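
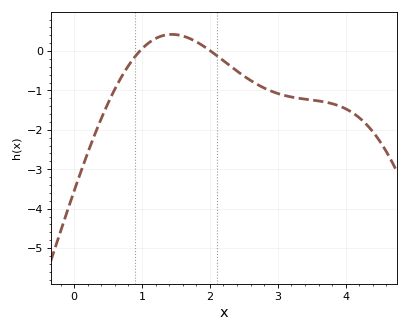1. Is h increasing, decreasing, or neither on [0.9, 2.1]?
neither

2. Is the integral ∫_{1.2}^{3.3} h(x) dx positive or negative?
negative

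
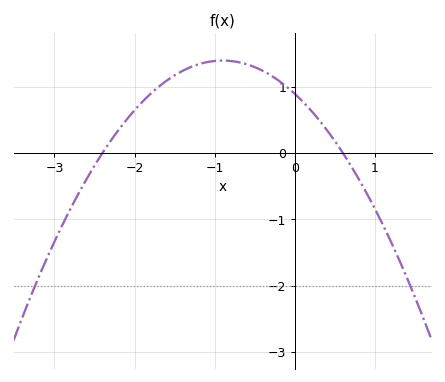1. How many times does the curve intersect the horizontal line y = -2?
2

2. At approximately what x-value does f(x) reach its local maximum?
-0.9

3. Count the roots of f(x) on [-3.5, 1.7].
2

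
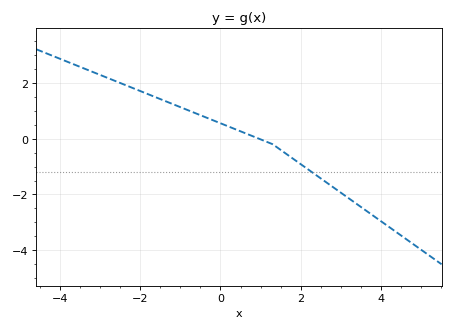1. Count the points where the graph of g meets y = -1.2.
1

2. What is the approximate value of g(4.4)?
-3.37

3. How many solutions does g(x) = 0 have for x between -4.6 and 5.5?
1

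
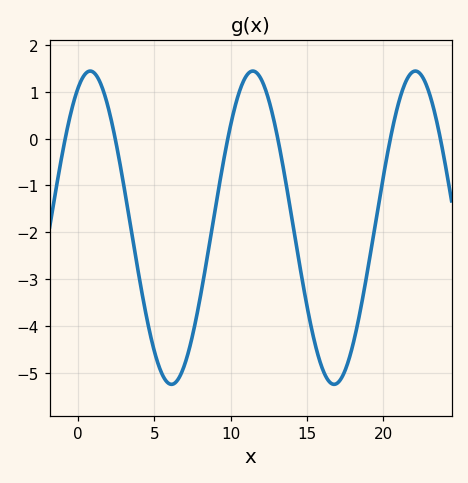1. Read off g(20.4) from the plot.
-0.1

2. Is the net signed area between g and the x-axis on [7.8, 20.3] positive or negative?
negative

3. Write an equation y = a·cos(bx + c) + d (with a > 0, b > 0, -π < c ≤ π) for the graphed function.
y = 3.34cos(0.59x - 0.47) - 1.9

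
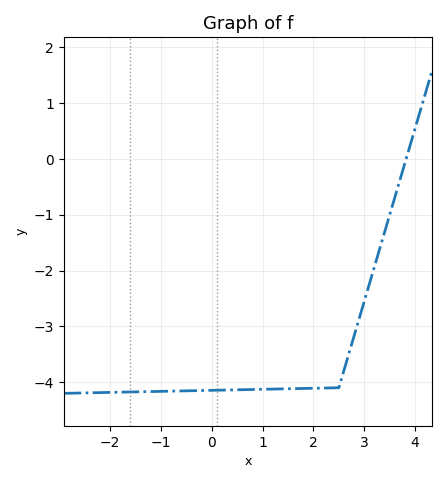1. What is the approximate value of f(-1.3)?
-4.17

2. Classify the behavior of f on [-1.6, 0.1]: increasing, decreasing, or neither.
increasing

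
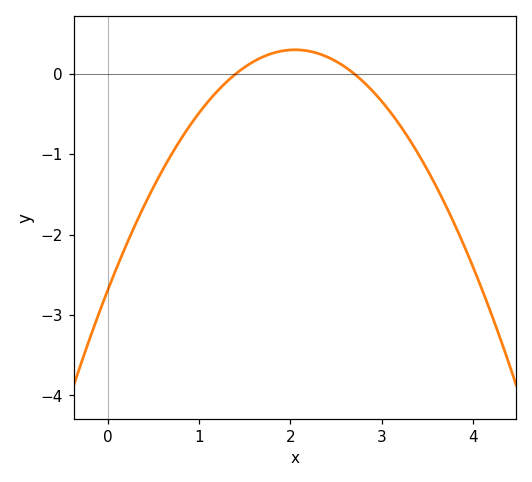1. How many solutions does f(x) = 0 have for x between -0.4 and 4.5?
2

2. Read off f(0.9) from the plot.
-0.6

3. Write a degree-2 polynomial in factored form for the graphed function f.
y = -0.71(x - 1.4)(x - 2.7)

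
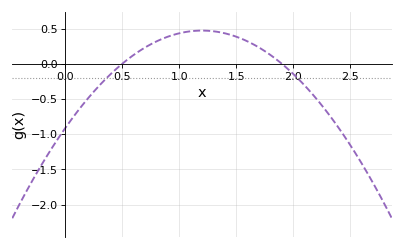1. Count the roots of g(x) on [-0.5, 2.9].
2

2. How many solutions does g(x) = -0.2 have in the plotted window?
2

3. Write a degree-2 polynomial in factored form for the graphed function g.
y = -0.96(x - 0.5)(x - 1.9)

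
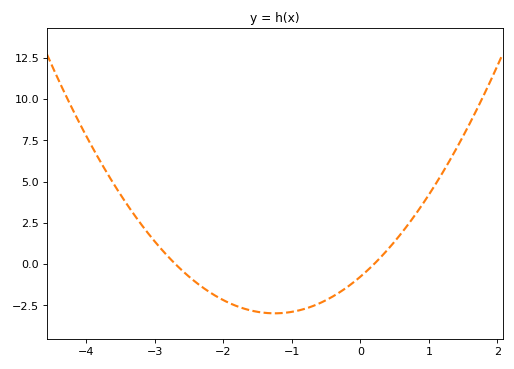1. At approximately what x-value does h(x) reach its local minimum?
-1.25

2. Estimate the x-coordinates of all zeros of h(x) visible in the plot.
-2.7, 0.2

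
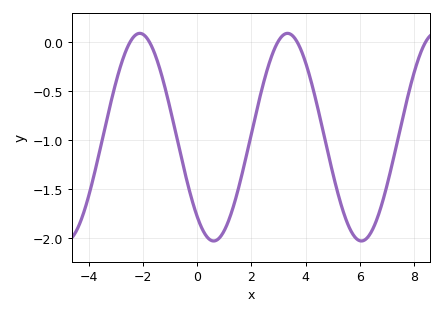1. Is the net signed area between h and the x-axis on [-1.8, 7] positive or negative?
negative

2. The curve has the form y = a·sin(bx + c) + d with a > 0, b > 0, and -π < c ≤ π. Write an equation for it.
y = 1.06sin(1.1x - 2.3) - 0.97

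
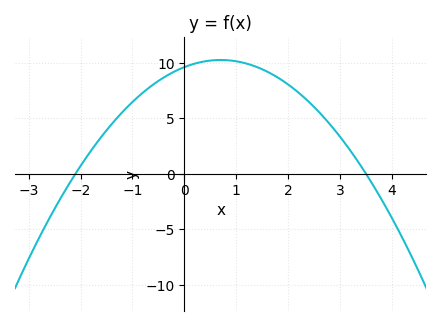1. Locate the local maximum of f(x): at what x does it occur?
0.7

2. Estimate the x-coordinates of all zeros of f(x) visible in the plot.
-2.1, 3.5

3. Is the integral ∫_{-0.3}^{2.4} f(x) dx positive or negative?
positive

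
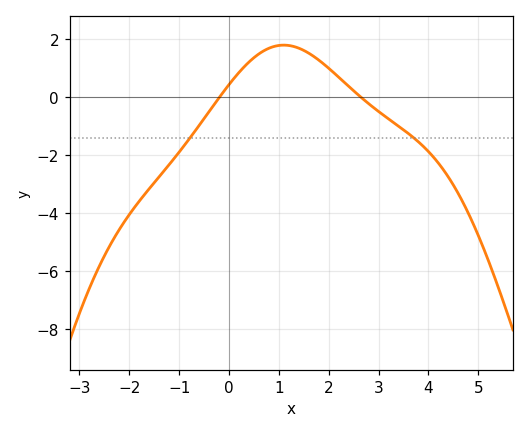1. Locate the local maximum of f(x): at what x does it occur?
1.1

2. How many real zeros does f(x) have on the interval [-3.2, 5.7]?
2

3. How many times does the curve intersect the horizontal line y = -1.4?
2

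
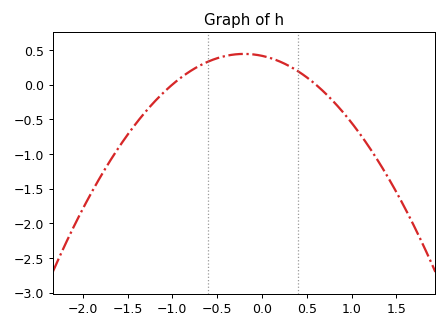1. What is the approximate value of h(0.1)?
0.4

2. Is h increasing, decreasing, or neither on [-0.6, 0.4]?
neither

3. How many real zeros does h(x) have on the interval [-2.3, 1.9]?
2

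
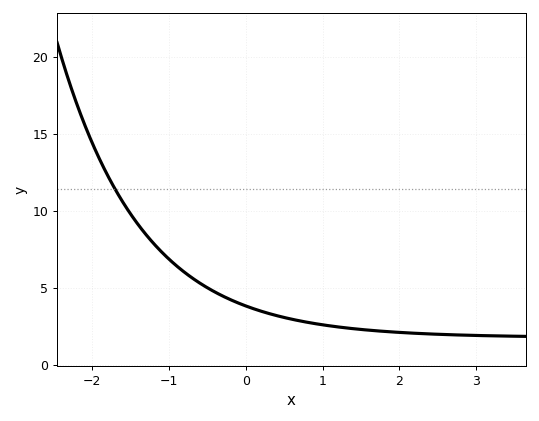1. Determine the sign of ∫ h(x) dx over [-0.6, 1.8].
positive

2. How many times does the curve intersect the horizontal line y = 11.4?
1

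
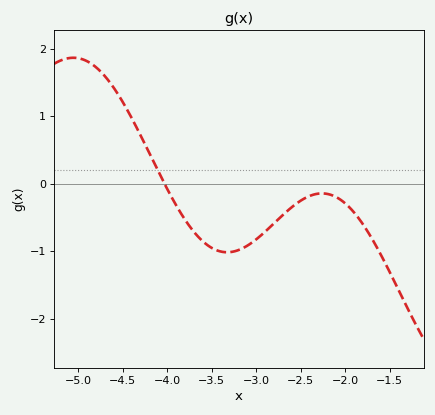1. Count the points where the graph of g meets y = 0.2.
1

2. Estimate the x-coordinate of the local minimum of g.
-3.3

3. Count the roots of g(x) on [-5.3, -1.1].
1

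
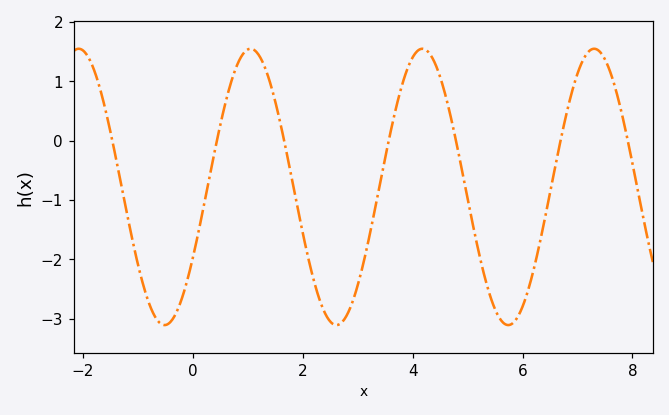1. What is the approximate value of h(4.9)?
-0.507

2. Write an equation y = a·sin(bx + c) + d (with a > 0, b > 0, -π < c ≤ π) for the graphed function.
y = 2.33sin(2.01x - 0.542) - 0.78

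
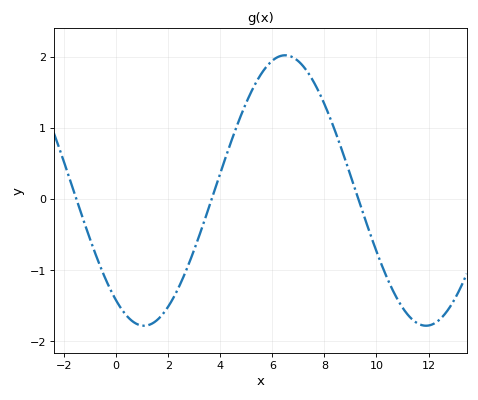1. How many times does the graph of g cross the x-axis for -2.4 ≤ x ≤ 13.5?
3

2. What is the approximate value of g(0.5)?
-1.7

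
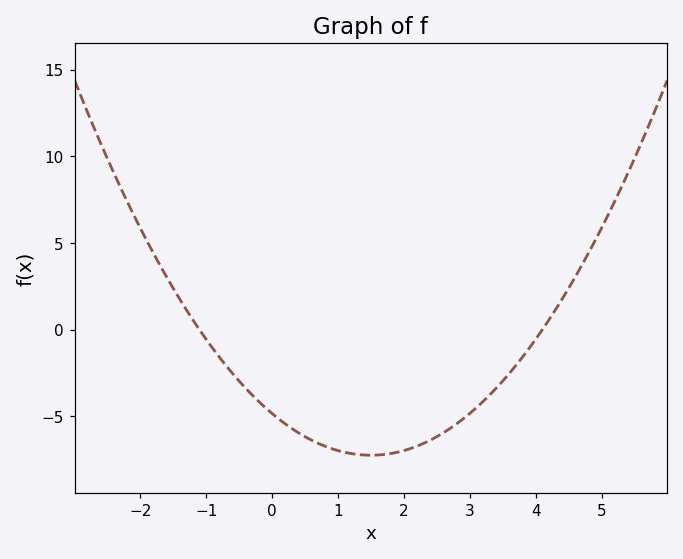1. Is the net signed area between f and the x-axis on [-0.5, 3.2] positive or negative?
negative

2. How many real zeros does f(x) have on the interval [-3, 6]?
2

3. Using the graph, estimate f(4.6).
3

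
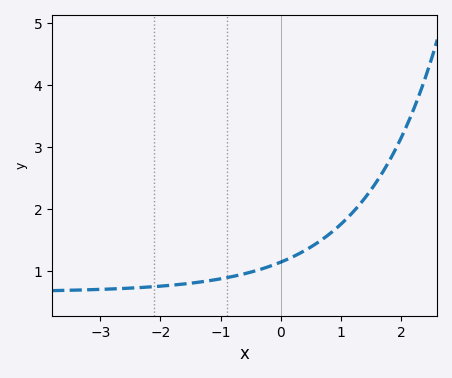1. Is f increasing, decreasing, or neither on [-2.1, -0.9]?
increasing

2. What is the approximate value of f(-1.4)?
0.8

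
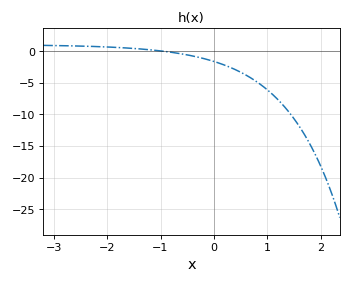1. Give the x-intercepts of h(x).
-1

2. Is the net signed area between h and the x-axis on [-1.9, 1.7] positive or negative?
negative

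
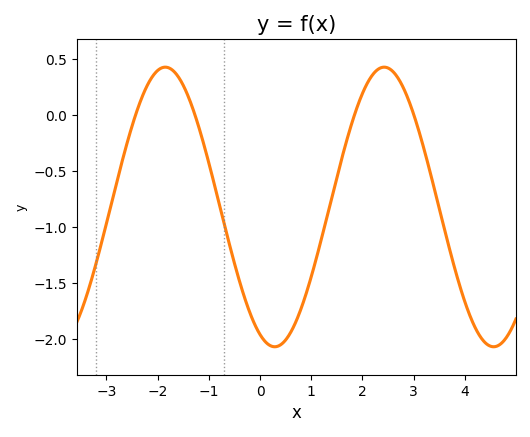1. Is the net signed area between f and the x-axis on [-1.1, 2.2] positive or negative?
negative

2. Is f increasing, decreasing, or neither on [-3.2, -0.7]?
neither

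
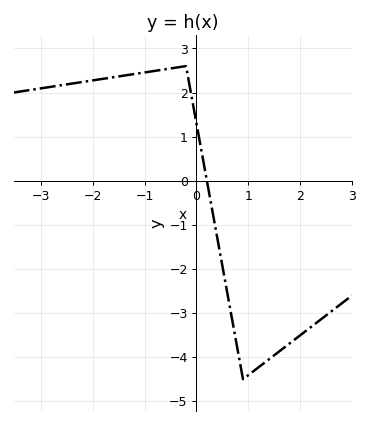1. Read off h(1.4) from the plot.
-4.05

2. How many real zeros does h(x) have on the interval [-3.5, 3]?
1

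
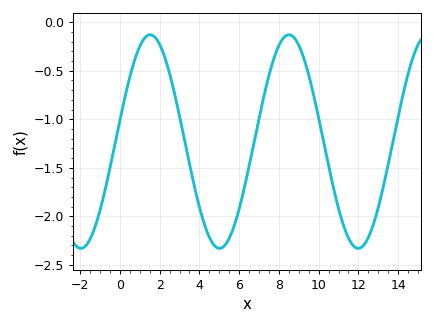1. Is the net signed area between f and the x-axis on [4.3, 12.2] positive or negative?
negative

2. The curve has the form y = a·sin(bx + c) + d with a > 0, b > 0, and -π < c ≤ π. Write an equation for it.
y = 1.1sin(0.9x + 0.2) - 1.23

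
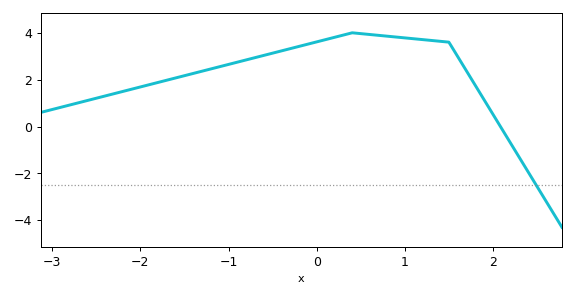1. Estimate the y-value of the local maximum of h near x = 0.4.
4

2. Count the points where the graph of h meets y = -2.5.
1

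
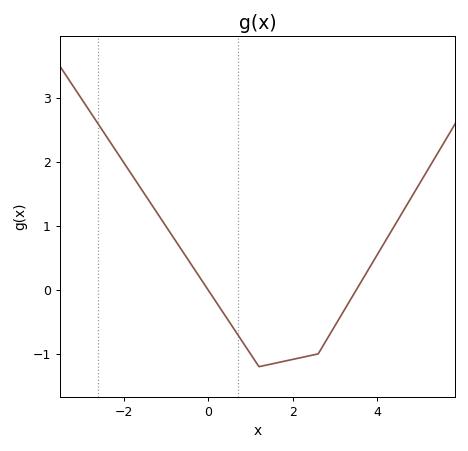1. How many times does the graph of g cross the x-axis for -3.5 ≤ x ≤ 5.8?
2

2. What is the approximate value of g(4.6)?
1.2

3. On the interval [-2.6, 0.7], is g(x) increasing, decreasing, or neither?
decreasing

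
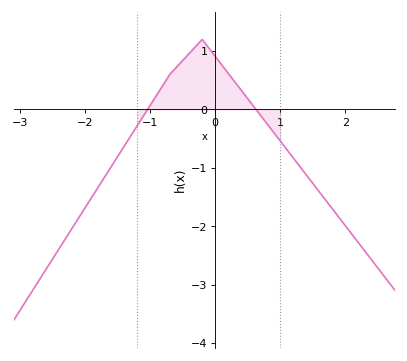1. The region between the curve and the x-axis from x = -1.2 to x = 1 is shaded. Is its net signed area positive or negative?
positive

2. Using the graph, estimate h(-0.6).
0.7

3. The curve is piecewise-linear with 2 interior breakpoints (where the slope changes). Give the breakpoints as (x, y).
(-0.7, 0.6); (-0.2, 1.2)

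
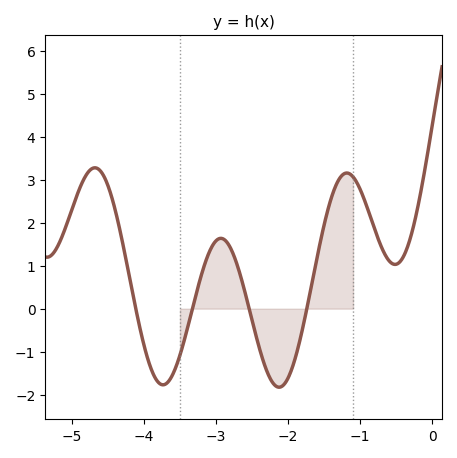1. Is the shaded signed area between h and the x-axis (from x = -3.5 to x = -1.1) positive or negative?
positive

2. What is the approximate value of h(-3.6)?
-1.5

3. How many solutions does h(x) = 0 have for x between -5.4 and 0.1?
4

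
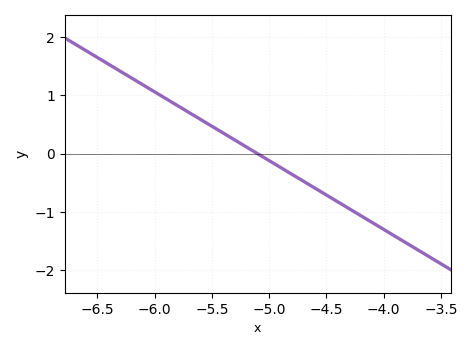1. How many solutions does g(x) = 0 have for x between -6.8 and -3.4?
1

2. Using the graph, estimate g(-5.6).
0.59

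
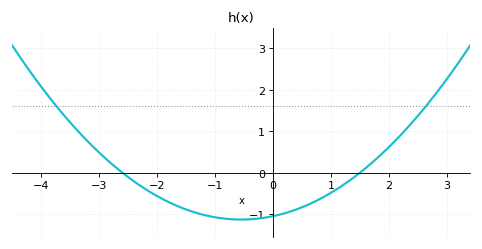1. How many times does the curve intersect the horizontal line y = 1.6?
2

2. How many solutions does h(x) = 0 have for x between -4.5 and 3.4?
2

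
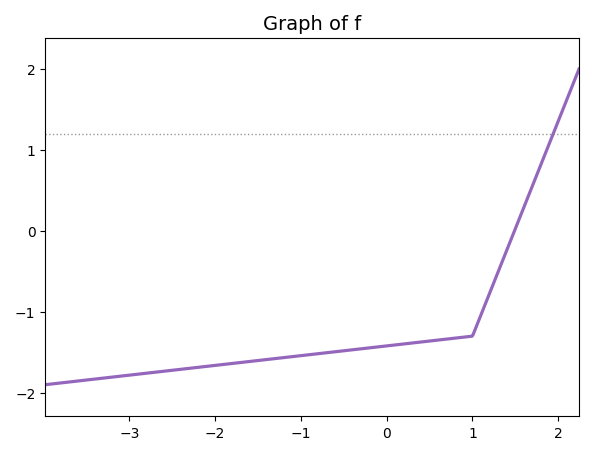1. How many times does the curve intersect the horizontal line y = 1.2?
1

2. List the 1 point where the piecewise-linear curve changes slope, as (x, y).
(1, -1.3)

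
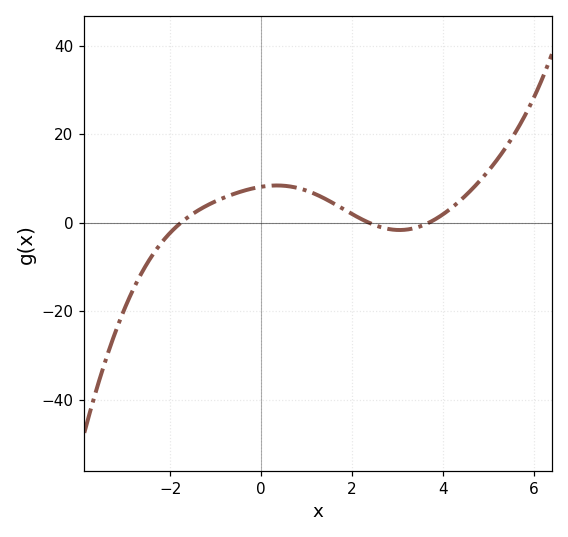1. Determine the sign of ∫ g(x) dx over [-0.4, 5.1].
positive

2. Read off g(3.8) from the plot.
0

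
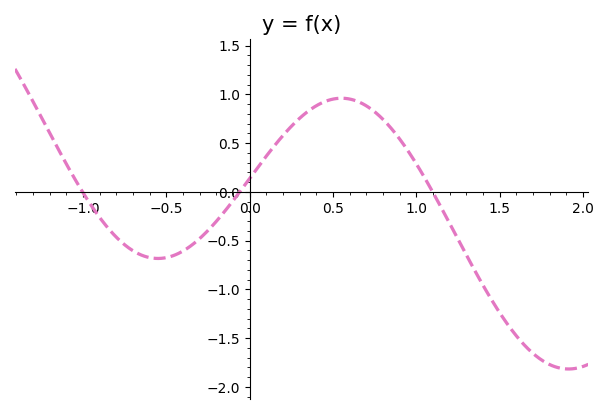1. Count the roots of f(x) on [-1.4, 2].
3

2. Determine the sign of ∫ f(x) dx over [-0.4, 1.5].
positive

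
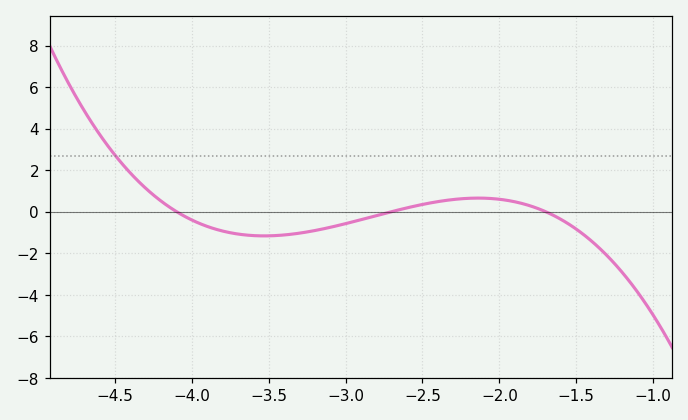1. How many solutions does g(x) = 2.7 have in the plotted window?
1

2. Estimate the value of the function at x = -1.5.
-0.842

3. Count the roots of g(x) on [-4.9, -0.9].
3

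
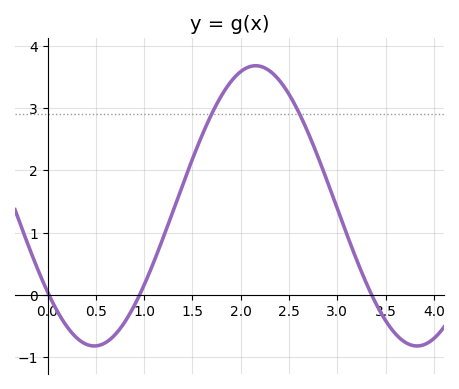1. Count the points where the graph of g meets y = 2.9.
2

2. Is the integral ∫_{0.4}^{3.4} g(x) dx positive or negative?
positive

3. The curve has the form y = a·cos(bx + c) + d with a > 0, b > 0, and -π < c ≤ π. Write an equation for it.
y = 2.25cos(1.9x + 2.2) + 1.43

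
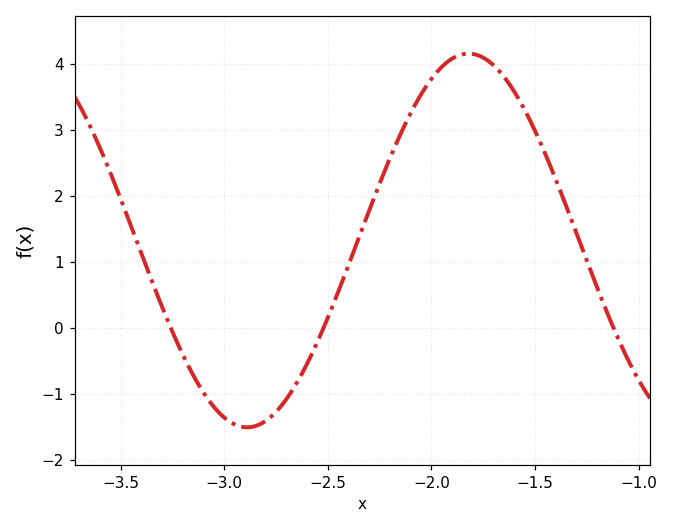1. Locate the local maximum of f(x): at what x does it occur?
-1.82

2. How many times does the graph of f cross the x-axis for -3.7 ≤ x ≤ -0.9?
3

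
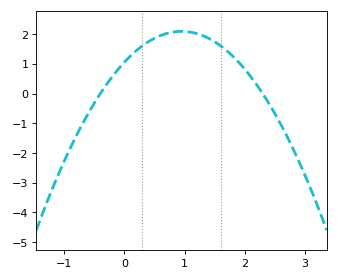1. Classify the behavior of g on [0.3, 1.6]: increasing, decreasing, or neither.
neither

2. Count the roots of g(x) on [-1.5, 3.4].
2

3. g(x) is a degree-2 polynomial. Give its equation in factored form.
y = -1.15(x + 0.4)(x - 2.3)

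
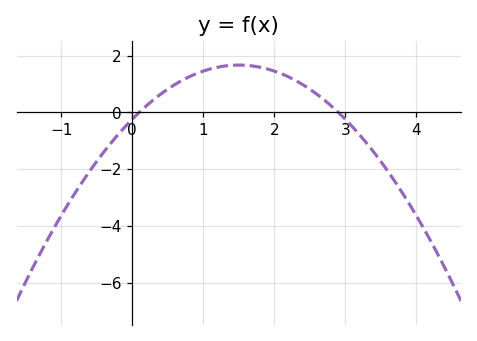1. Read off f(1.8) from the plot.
1.59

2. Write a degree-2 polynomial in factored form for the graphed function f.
y = -0.85(x - 0.1)(x - 2.9)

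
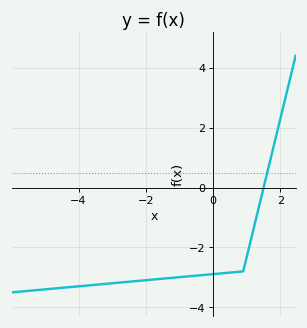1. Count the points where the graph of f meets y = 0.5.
1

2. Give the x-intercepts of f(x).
1.6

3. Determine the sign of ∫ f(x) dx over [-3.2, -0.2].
negative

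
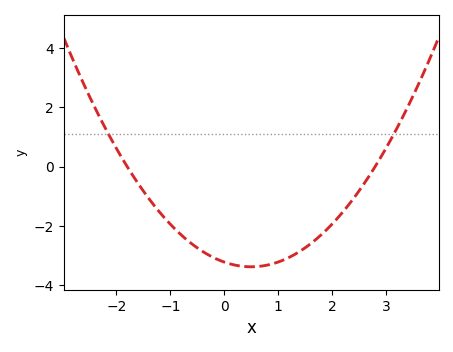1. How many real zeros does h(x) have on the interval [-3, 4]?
2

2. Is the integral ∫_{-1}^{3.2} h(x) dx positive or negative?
negative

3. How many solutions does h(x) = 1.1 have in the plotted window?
2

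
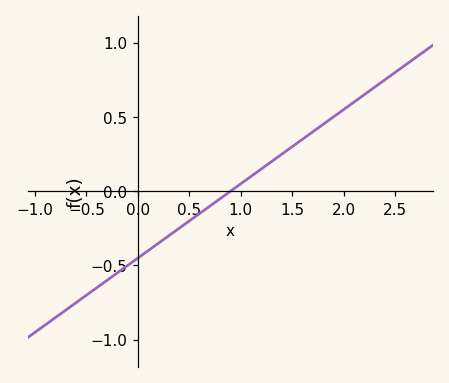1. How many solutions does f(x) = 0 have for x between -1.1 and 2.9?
1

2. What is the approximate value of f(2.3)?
0.7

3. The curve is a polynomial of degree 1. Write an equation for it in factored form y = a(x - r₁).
y = 0.5(x - 0.9)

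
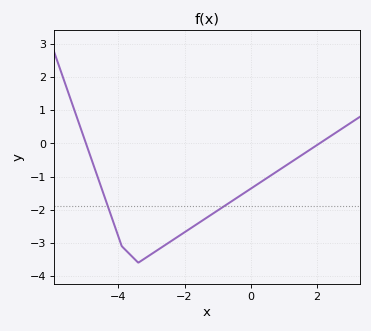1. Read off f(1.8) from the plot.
-0.181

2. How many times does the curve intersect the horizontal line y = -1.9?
2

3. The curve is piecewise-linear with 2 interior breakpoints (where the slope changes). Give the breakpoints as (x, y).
(-3.9, -3.1); (-3.4, -3.6)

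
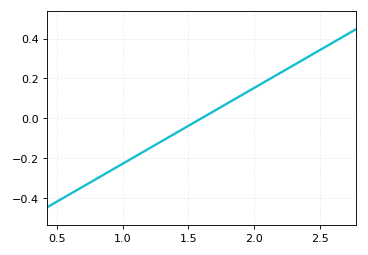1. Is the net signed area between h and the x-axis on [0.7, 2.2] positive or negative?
negative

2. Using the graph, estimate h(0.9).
-0.266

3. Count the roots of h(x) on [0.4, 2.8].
1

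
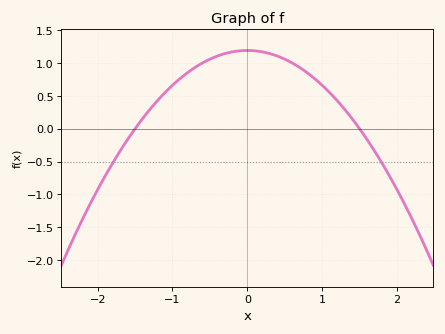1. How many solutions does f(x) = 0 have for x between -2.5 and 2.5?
2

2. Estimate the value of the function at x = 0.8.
0.85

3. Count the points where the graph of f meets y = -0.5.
2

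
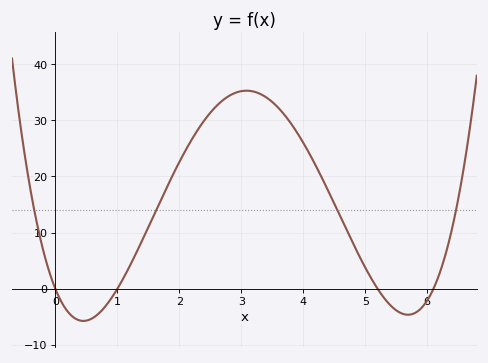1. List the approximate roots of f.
0, 1, 5.2, 6.1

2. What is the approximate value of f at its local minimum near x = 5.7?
-5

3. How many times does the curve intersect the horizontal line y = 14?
4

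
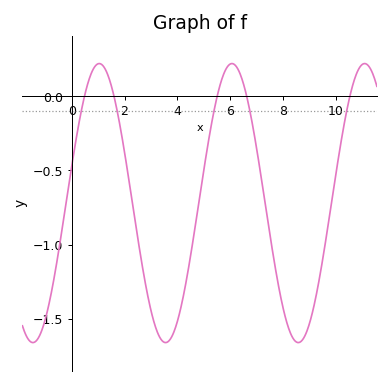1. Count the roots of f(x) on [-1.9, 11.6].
5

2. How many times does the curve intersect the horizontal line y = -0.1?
5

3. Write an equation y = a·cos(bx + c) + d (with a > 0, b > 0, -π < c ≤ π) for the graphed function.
y = 0.94cos(1.25x - 1.3) - 0.72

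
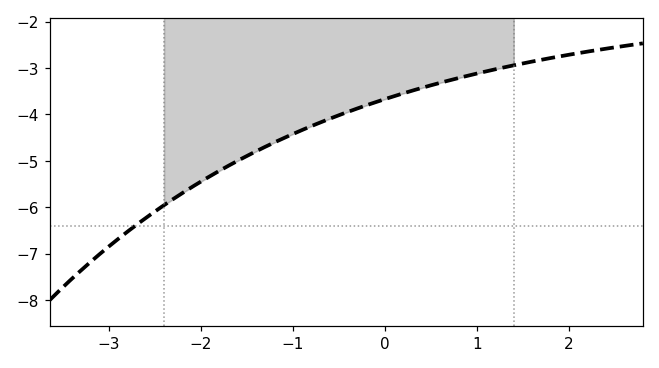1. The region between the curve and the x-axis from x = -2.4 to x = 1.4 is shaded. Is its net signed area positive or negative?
negative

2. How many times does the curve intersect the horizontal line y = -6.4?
1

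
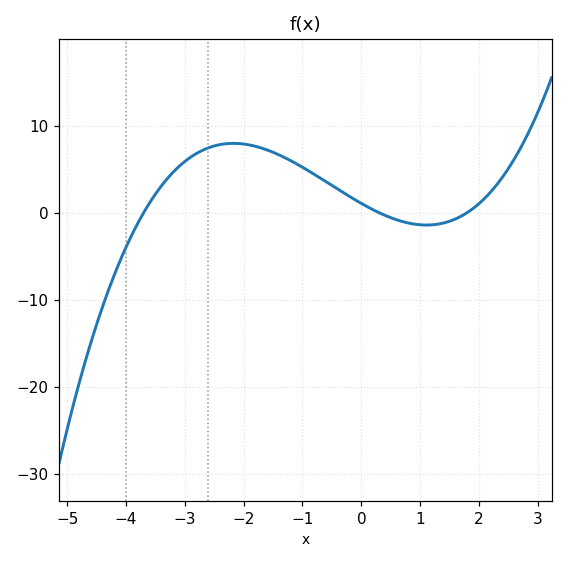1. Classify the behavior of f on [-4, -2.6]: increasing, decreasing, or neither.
increasing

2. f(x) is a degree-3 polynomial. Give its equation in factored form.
y = 0.53(x + 3.7)(x - 0.3)(x - 1.8)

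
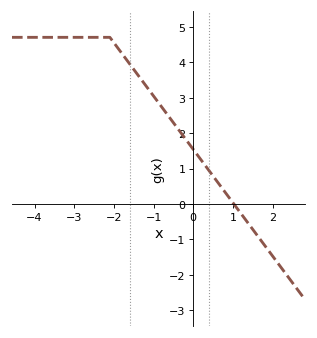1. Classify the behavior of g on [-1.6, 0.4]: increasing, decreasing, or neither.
decreasing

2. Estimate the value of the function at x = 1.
0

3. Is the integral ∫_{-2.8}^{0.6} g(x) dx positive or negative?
positive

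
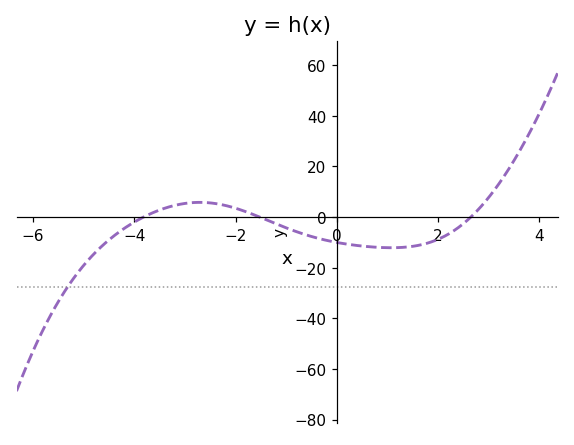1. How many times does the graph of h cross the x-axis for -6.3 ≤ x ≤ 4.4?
3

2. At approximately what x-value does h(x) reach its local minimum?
1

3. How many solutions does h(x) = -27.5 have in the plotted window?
1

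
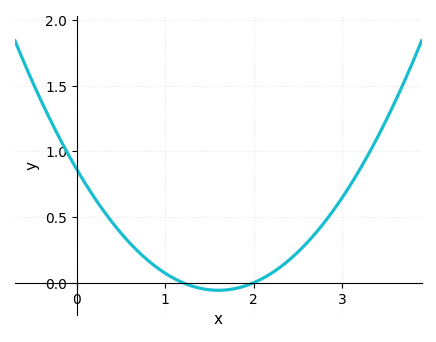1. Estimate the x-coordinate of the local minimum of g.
1.6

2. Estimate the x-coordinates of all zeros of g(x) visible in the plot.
1.2, 2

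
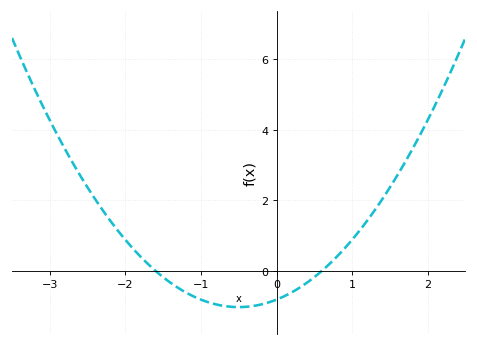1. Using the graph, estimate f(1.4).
2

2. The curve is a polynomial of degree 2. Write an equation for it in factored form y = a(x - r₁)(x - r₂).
y = 0.85(x + 1.6)(x - 0.6)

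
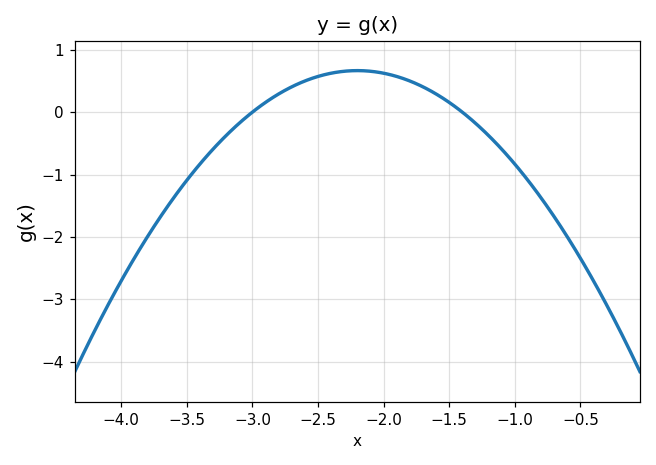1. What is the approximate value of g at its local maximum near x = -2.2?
0.7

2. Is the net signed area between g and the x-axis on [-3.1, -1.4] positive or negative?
positive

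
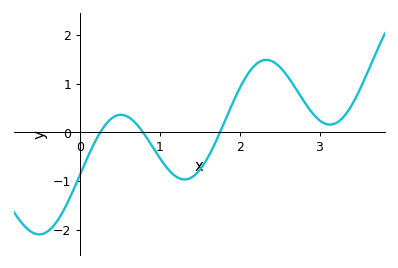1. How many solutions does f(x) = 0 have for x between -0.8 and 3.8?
3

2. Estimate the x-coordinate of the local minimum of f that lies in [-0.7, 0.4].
-0.5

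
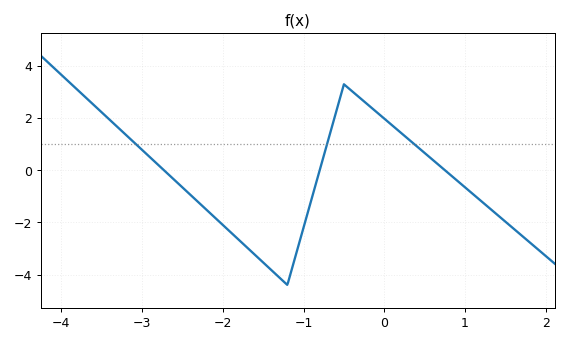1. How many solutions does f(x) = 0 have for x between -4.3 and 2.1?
3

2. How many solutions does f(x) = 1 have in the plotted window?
3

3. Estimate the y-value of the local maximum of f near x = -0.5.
3.3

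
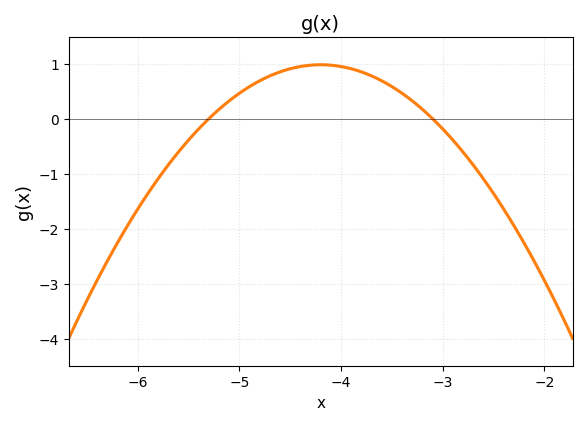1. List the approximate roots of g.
-5.3, -3.1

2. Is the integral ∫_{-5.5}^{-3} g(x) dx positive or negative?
positive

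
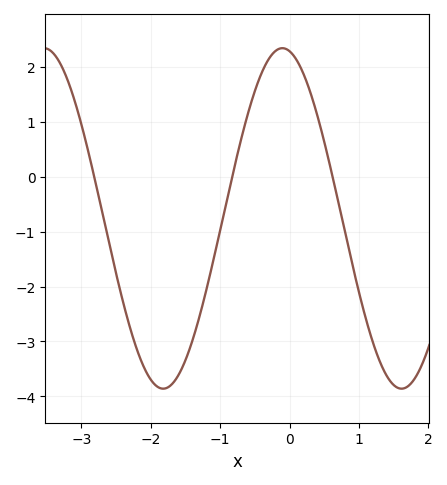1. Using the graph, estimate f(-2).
-3.7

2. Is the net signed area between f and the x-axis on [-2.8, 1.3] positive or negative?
negative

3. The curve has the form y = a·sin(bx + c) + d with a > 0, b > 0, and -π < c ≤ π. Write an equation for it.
y = 3.1sin(1.8x + 1.8) - 0.76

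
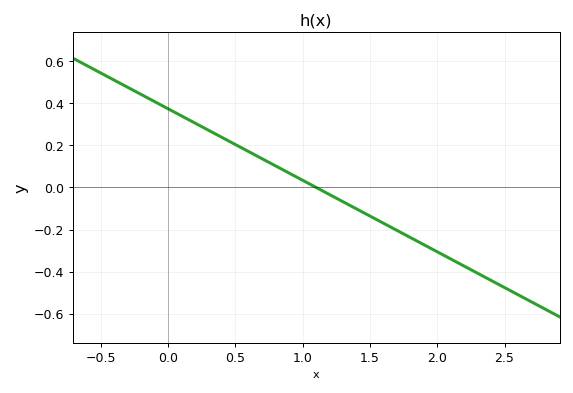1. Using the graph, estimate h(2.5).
-0.48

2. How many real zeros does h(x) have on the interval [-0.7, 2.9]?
1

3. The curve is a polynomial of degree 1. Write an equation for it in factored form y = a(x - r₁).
y = -0.34(x - 1.1)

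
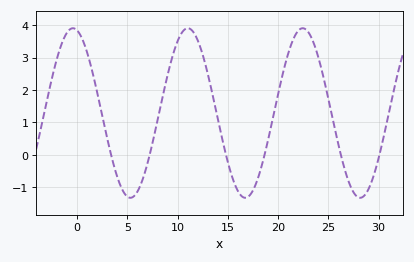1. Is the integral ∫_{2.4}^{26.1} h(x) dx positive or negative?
positive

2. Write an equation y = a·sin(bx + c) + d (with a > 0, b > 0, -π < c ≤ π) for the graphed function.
y = 2.62sin(0.55x + 1.8) + 1.29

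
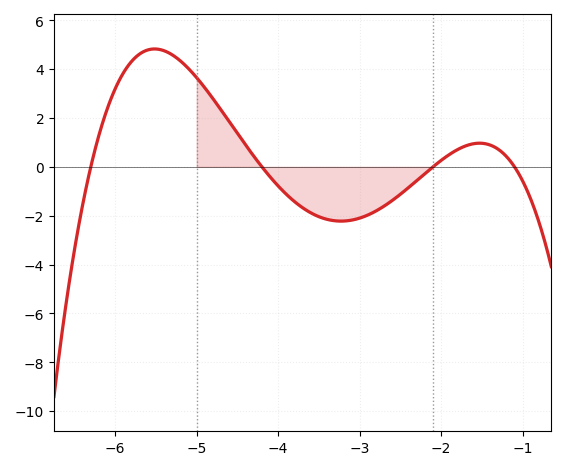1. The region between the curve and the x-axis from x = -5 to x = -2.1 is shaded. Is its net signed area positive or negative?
negative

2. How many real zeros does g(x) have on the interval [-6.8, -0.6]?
4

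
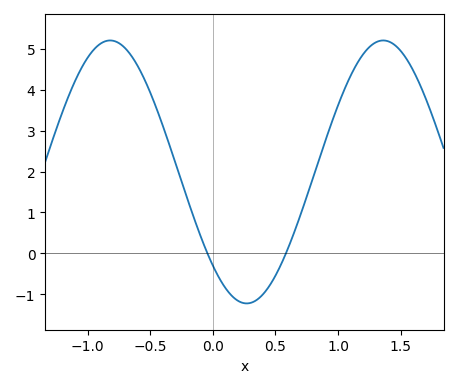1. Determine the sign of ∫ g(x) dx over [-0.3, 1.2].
positive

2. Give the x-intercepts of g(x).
-0.043, 0.584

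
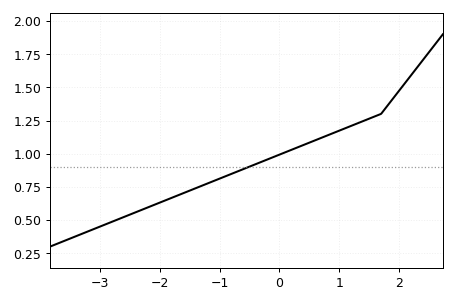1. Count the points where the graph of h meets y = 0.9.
1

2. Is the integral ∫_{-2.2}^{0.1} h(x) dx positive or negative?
positive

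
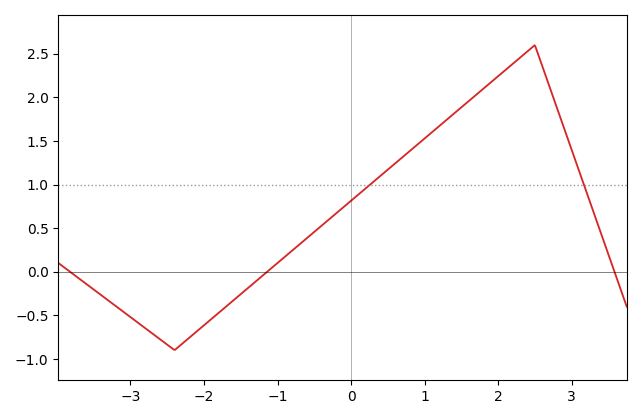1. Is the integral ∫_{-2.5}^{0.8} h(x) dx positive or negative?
positive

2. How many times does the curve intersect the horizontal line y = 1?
2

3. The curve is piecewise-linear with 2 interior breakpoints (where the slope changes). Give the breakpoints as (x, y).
(-2.4, -0.9); (2.5, 2.6)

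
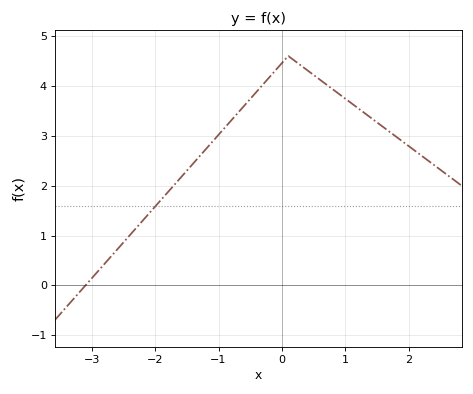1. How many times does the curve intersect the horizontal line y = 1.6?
1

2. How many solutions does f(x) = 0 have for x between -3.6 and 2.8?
1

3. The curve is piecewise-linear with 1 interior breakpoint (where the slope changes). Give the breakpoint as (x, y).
(0.1, 4.6)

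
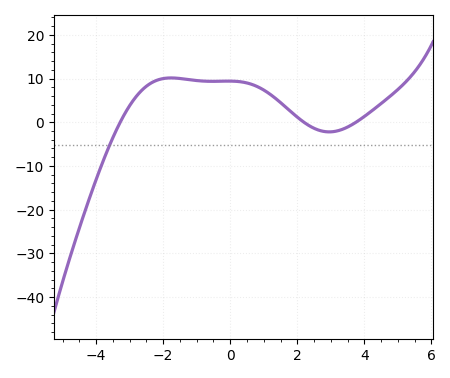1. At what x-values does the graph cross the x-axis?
-3.28, 2.2, 3.75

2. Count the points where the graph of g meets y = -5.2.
1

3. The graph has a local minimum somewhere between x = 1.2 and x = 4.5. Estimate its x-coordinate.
2.95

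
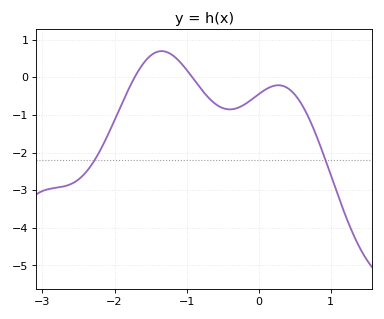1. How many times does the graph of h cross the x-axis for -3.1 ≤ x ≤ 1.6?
2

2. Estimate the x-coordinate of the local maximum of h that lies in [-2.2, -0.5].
-1.35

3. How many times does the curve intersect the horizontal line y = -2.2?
2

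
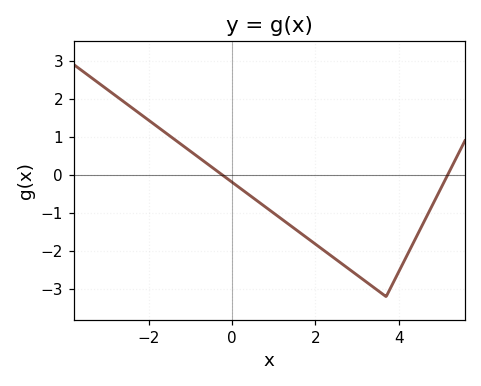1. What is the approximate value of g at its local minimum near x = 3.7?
-3.2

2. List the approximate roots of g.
-0.231, 5.18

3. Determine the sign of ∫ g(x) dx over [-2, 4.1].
negative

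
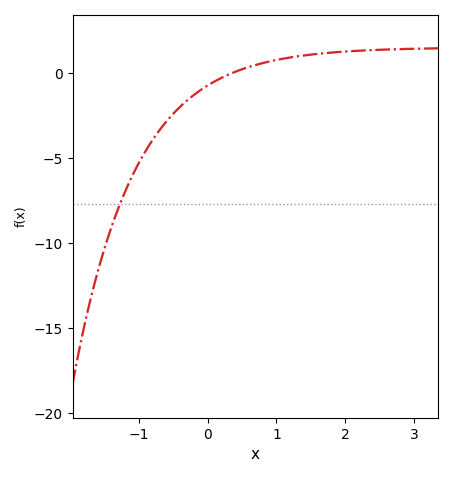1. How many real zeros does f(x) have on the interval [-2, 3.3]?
1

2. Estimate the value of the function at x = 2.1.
1.5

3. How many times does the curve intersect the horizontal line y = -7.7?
1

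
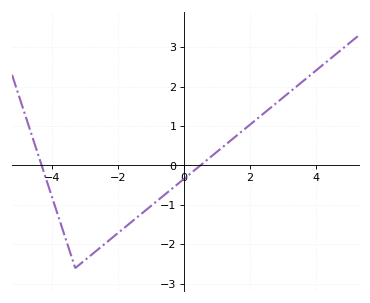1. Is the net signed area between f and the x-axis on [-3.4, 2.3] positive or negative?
negative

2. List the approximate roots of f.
-4.32, 0.49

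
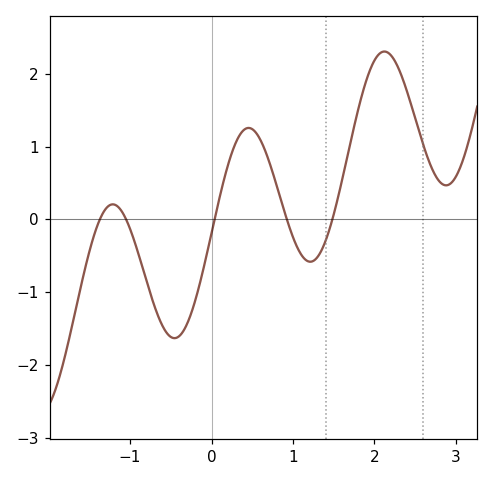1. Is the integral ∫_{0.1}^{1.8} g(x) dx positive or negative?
positive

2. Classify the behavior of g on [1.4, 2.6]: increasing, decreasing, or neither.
neither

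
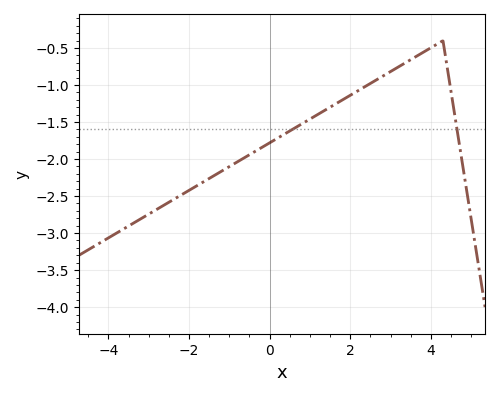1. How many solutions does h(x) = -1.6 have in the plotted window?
2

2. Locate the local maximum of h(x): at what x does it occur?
4.3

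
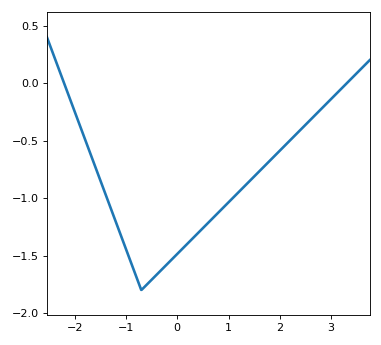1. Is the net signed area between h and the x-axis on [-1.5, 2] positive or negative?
negative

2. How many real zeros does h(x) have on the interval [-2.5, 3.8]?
2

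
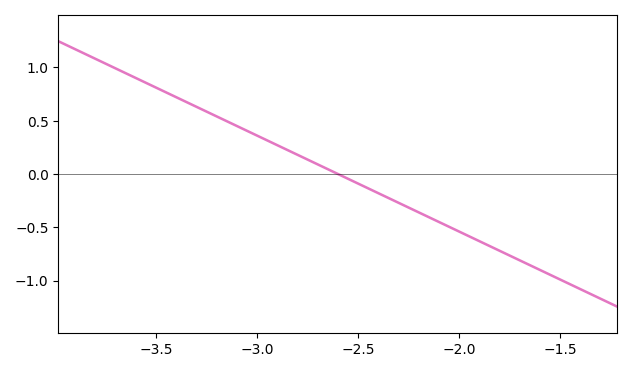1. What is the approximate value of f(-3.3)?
0.63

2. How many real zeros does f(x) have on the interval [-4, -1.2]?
1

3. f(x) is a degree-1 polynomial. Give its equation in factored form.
y = -0.9(x + 2.6)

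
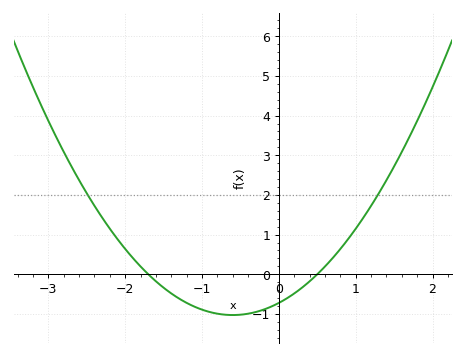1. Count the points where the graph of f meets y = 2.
2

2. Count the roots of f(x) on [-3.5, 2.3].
2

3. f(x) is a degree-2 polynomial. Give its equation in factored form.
y = 0.85(x + 1.7)(x - 0.5)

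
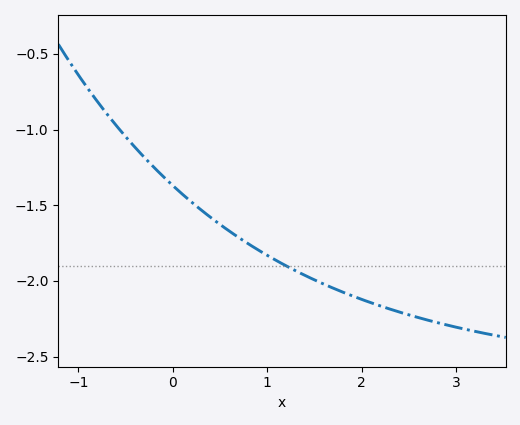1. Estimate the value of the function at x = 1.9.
-2.1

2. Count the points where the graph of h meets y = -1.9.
1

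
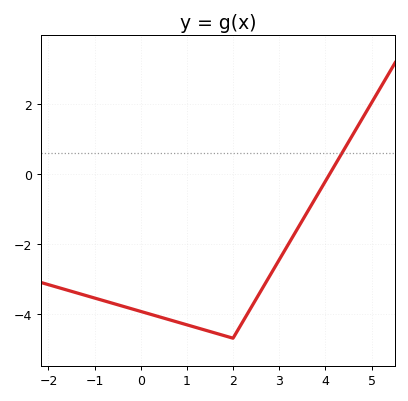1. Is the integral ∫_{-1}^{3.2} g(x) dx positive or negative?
negative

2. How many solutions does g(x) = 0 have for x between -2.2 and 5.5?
1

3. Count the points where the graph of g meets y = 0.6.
1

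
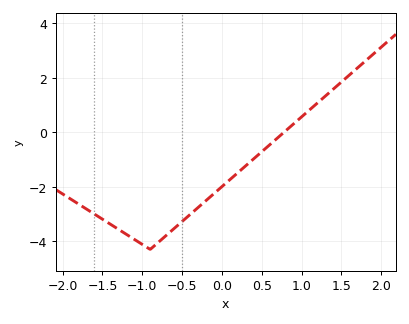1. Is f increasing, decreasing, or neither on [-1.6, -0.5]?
neither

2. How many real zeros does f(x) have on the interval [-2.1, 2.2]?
1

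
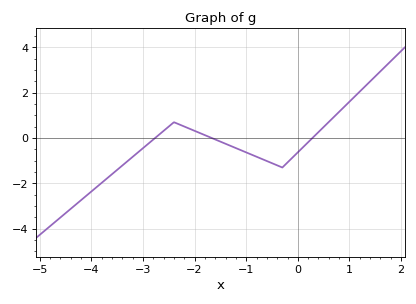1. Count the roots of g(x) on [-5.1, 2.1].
3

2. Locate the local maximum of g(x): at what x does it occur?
-2.4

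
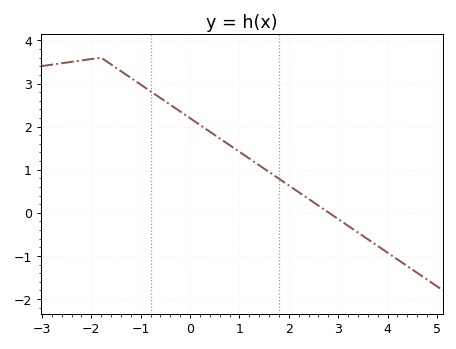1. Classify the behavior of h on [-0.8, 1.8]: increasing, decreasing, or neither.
decreasing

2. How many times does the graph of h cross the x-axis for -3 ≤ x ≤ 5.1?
1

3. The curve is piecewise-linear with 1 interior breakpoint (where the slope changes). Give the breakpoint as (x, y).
(-1.8, 3.6)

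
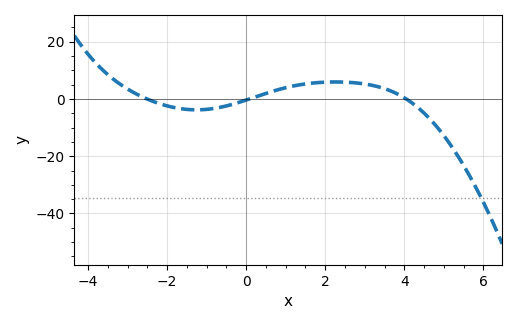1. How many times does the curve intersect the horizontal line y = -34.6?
1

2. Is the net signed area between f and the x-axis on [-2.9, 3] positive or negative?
positive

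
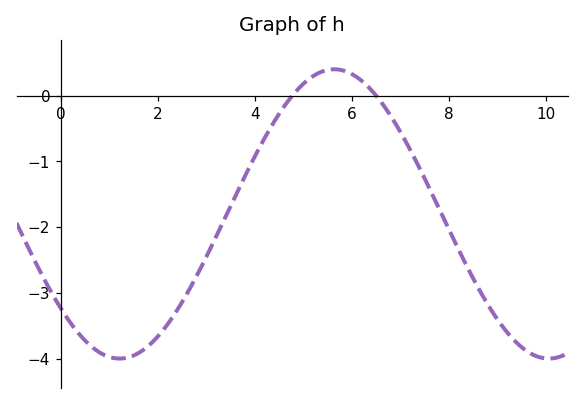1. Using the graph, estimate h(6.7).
-0.2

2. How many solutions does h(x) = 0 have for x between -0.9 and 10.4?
2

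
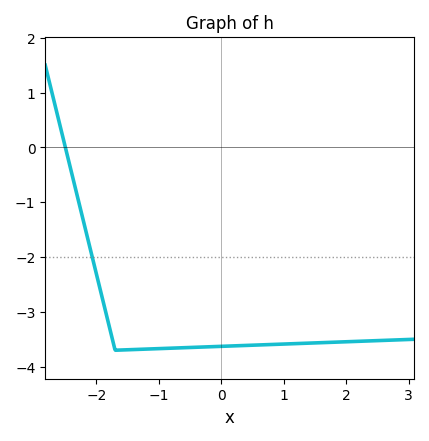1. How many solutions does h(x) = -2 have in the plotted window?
1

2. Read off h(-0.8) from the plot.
-3.7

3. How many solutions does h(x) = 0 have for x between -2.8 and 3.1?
1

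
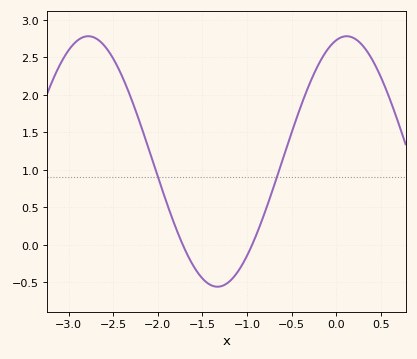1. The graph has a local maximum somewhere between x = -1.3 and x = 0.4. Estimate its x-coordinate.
0.1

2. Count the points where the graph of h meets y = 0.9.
2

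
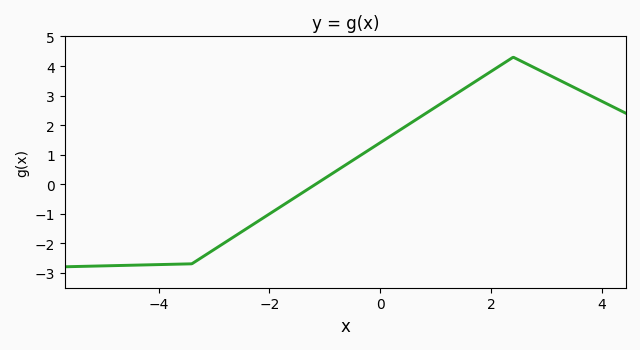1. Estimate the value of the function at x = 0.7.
2.2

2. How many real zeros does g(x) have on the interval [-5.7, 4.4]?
1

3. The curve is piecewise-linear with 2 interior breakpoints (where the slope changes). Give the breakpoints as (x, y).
(-3.4, -2.7); (2.4, 4.3)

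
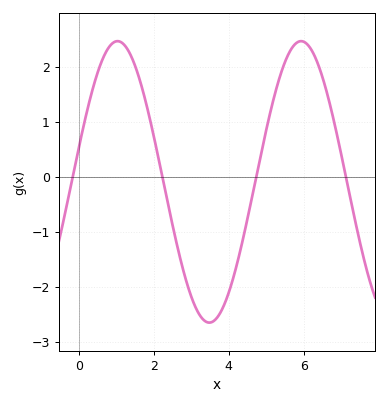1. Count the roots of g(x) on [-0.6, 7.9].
4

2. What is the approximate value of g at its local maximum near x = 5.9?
2.5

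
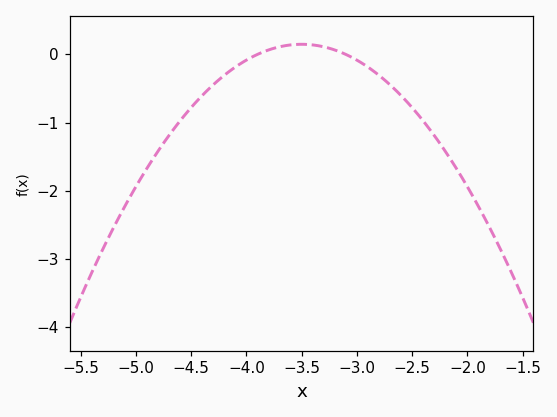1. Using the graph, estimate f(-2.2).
-1.42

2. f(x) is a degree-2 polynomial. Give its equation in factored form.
y = -0.93(x + 3.9)(x + 3.1)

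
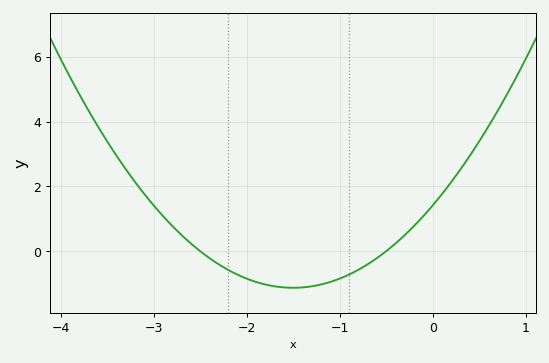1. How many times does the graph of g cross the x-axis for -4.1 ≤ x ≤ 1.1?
2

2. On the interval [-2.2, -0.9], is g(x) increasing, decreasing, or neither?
neither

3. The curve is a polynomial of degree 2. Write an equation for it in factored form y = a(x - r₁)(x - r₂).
y = 1.13(x + 2.5)(x + 0.5)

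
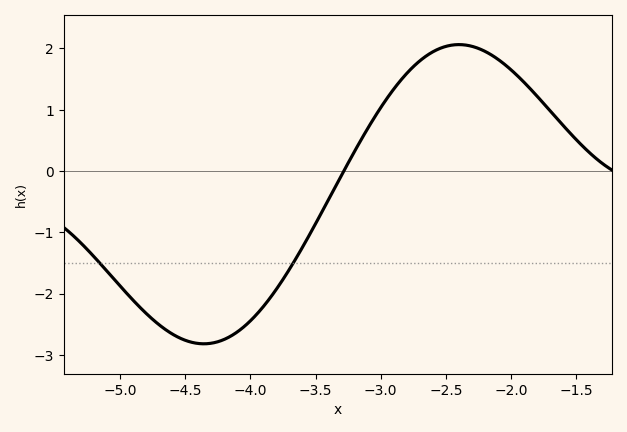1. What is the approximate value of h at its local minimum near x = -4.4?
-2.82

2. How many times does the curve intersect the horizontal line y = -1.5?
2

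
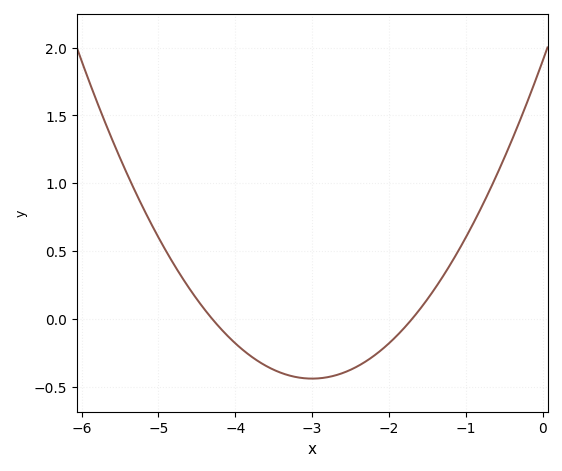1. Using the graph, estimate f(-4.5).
0.15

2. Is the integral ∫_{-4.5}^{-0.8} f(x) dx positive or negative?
negative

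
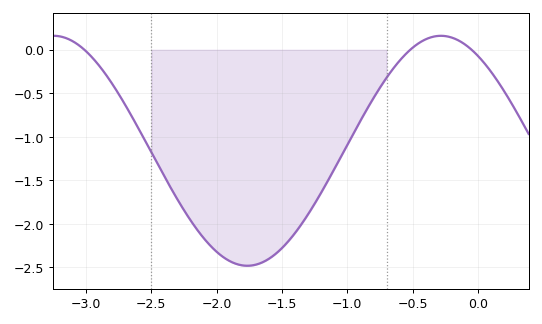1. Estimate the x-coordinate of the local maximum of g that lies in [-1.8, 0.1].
-0.284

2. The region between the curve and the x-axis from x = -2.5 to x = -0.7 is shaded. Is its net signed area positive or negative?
negative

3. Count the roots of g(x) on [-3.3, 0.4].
3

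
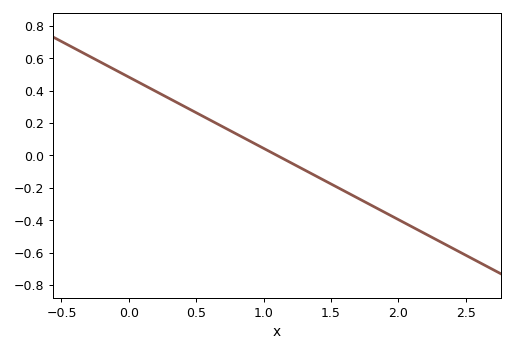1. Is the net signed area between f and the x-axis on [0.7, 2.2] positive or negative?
negative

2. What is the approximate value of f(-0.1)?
0.52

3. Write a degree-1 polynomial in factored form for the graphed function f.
y = -0.44(x - 1.1)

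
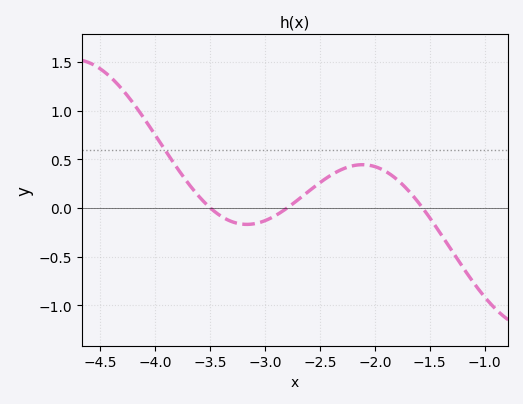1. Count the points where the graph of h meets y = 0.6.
1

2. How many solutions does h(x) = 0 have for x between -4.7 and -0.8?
3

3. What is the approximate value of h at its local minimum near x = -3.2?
-0.15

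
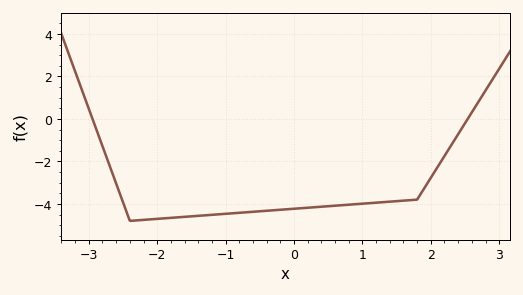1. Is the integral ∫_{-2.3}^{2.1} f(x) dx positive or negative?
negative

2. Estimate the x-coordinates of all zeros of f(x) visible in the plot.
-2.95, 2.54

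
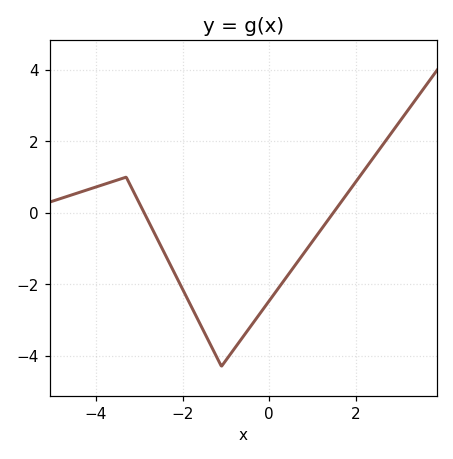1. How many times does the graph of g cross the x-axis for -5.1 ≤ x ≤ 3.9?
2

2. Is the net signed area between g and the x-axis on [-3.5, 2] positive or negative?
negative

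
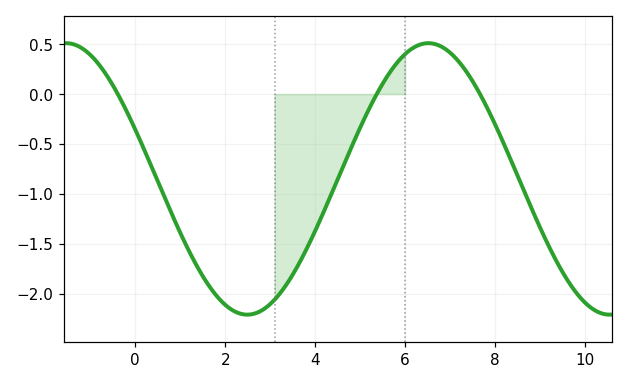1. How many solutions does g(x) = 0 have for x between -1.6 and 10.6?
3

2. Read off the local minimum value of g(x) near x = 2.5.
-2.2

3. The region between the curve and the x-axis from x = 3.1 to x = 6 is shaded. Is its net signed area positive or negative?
negative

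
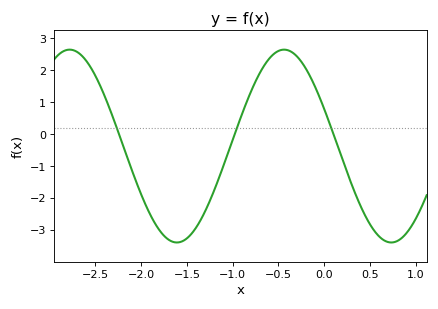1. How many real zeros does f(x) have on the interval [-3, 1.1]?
3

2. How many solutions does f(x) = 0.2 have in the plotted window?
3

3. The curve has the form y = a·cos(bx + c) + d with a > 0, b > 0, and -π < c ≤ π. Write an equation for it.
y = 3.02cos(2.68x + 1.17) - 0.37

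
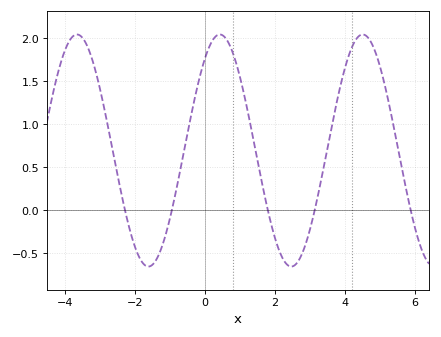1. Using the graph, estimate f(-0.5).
0.9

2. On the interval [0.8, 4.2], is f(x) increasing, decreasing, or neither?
neither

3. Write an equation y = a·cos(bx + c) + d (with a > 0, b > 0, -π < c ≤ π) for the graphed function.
y = 1.35cos(1.5x - 0.66) + 0.69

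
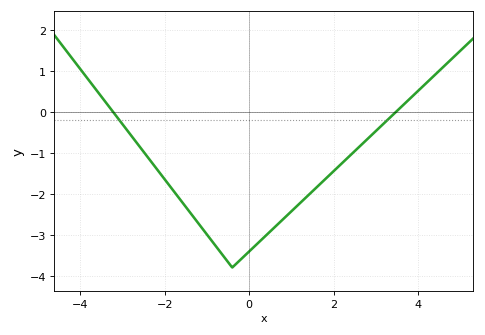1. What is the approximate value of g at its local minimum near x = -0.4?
-3.8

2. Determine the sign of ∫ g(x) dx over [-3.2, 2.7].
negative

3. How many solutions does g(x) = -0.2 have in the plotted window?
2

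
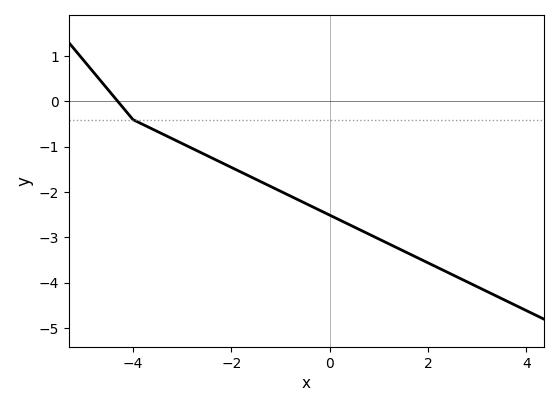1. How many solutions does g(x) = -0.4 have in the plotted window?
1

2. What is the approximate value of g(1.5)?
-3.3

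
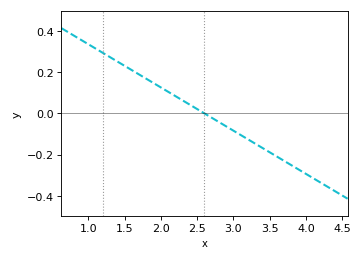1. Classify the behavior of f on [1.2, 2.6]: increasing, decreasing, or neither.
decreasing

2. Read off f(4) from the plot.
-0.3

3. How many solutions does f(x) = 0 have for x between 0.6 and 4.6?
1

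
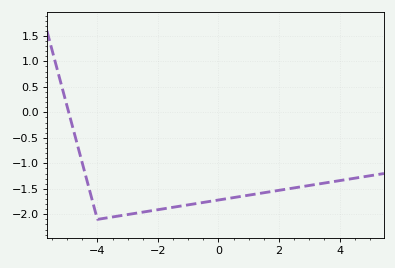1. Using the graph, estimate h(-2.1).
-1.92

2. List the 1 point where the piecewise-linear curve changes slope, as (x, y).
(-4, -2.1)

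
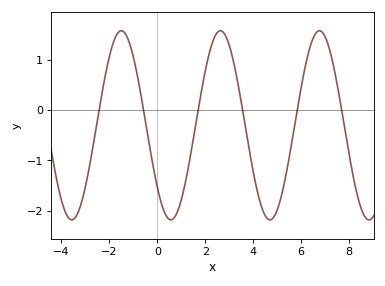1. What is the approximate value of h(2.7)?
1.6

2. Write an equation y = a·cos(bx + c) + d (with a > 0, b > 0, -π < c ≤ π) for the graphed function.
y = 1.88cos(1.5x + 2.3) - 0.3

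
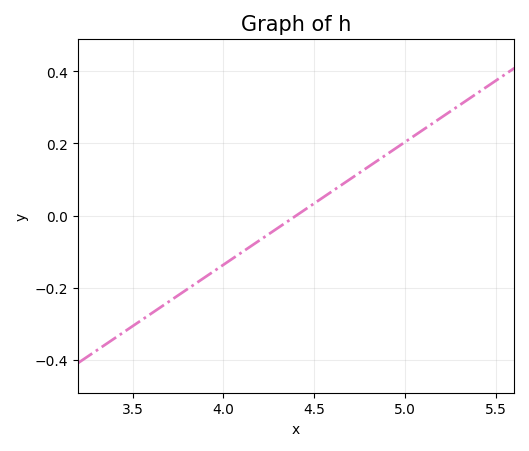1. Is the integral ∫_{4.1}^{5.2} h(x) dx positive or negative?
positive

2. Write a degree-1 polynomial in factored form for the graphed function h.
y = 0.34(x - 4.4)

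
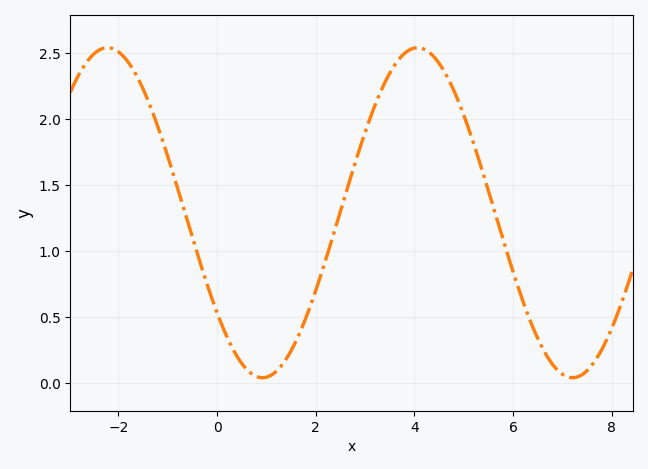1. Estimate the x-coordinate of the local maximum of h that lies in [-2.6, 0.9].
-2.2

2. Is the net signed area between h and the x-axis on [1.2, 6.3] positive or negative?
positive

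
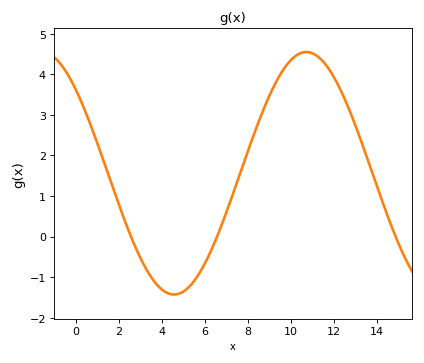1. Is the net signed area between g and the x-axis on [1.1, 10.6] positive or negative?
positive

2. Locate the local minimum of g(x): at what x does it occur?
4.55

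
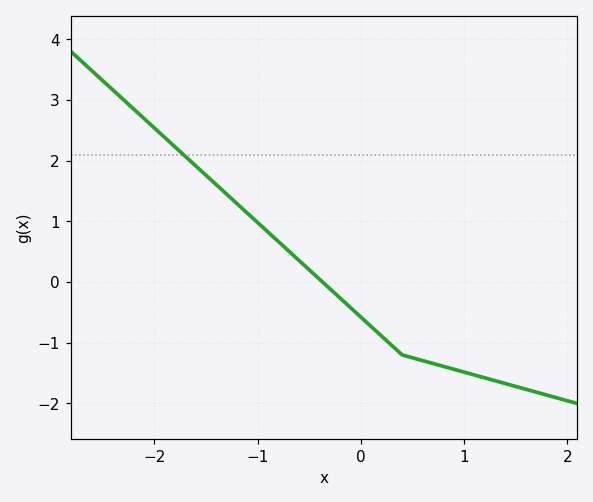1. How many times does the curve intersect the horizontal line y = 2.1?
1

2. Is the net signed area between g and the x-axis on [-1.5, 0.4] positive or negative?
positive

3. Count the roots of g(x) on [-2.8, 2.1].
1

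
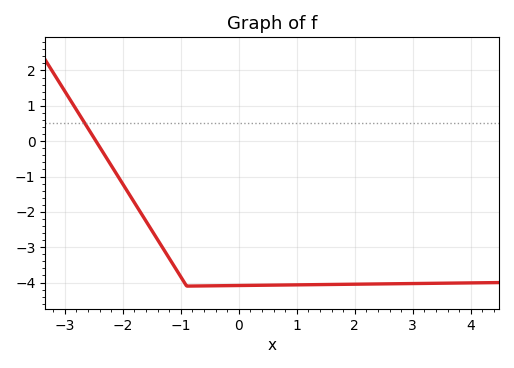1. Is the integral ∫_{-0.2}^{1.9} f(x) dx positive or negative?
negative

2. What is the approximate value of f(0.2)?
-4.08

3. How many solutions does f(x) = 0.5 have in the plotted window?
1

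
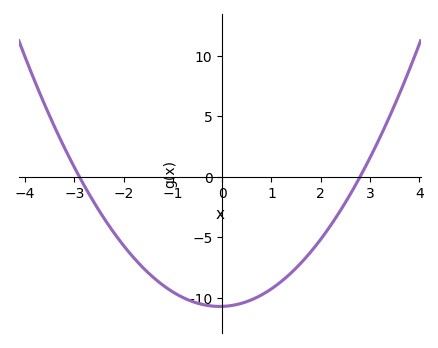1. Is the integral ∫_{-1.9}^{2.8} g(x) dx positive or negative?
negative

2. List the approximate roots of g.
-2.9, 2.8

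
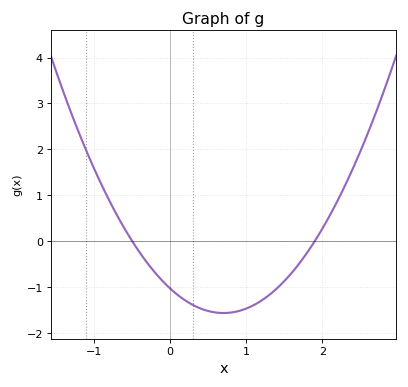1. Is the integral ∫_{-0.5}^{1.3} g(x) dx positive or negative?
negative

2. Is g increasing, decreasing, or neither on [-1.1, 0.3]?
decreasing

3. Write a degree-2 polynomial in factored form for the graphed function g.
y = 1.09(x + 0.5)(x - 1.9)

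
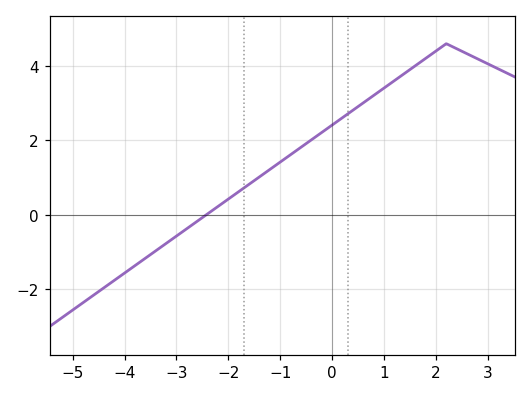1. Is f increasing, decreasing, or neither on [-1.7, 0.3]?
increasing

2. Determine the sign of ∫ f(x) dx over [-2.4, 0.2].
positive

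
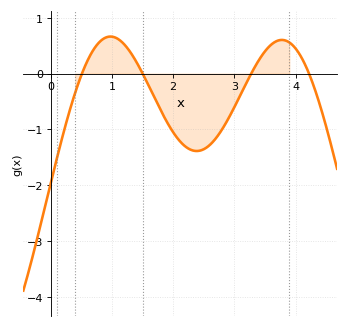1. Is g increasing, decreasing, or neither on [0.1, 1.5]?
neither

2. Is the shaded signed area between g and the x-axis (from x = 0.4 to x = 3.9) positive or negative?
negative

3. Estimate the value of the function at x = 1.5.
0.003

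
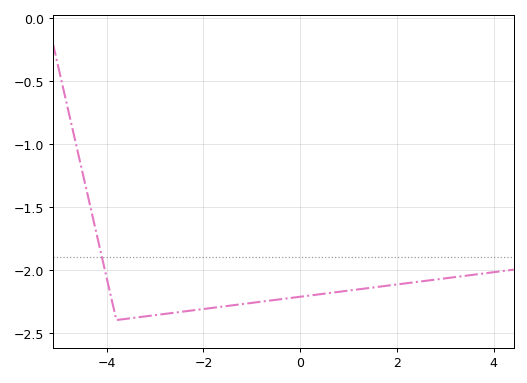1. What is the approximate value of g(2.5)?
-2.09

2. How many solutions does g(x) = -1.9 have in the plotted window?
1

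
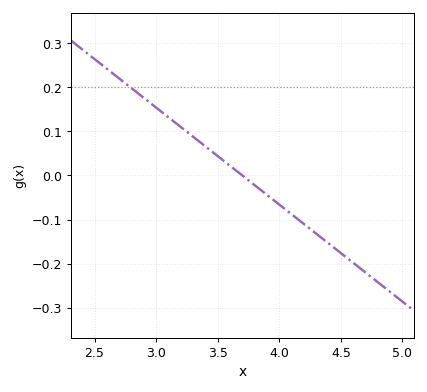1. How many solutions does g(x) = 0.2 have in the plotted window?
1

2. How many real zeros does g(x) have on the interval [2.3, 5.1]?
1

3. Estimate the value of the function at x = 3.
0.15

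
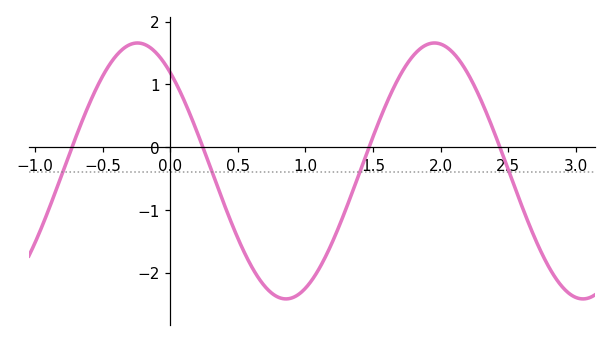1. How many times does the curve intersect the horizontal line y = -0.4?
4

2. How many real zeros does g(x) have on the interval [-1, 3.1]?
4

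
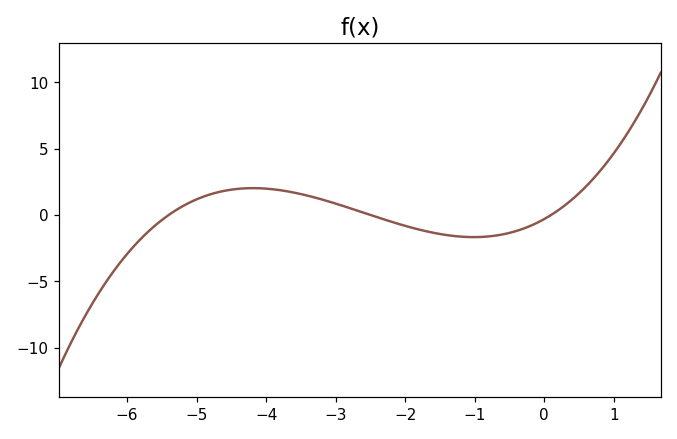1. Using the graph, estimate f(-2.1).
-0.668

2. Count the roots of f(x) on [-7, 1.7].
3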